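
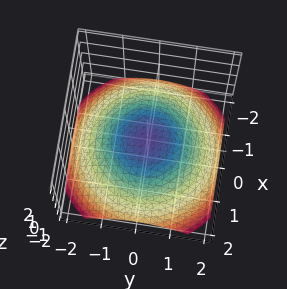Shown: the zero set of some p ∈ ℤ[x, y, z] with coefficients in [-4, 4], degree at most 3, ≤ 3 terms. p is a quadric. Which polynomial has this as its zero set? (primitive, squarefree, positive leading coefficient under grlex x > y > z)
x^2 + y^2 + 3*z

First, deg p = 2. A single bowl opening along one axis; a quadric.
Then, symmetry: the z-axis is an axis of rotation, so x and y enter only as x² + y².
Then, against the integer gridlines: it meets the z-axis at z = 0 (among the integer gridlines); it meets the x-axis at x = 0 (among the integer gridlines); it crosses the y-axis at the gridline y = 0.
Finally, together with the visible shape, these determine p as stated.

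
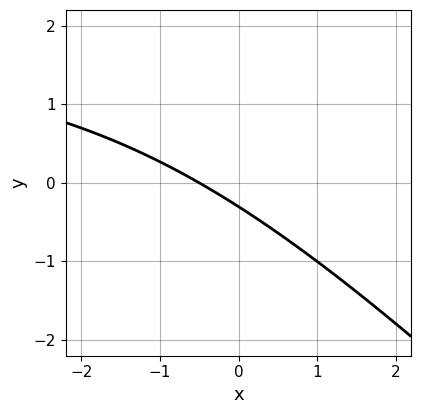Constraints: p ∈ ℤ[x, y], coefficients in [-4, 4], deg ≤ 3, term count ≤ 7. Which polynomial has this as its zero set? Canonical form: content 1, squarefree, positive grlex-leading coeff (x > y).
First, deg p = 2. No degree-1 curve has this shape.
Finally, putting this together gives p.

x*y + y^2 - 2*x - 3*y - 1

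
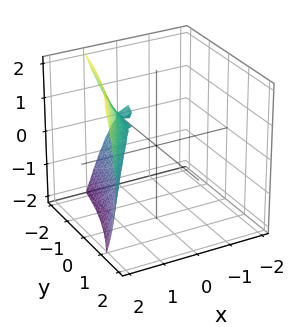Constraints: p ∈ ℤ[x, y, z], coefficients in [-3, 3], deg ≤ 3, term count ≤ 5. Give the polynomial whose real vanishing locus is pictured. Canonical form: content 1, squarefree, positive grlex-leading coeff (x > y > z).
3*x^3 - 2*x^2*y - 3*x^2 - z^2

1. deg p = 3. The shape is more complex than any degree-2 surface.
2. From the axis intercepts and sections: every point of the y-axis in the box is on the surface; one x-axis crossing is at x = 1.
3. Solving for integer coefficients yields p as stated.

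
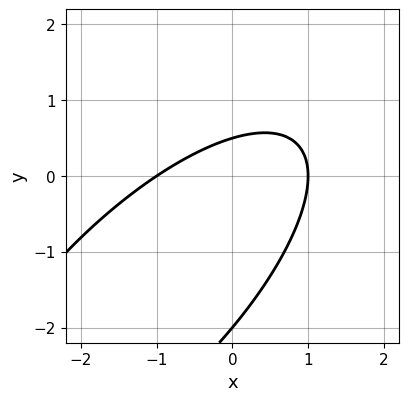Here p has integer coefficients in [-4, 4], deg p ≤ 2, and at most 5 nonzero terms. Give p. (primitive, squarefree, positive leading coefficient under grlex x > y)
2*x^2 - 3*x*y + 2*y^2 + 3*y - 2

(a) Degree: a generic line meets the curve in up to 2 points, so deg p = 2.
(b) Against the integer gridlines: the x-axis gridline crossings are at x ∈ {-1, 1}; one y-axis crossing is at y = -2.
(c) Fitting integer coefficients to these (and the overall shape) gives p.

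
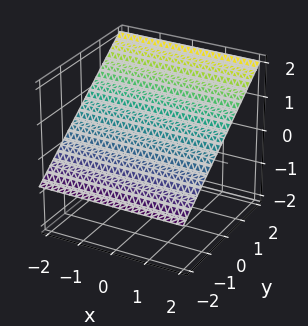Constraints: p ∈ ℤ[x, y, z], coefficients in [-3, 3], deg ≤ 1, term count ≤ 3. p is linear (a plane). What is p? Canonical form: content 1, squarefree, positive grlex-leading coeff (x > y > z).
2*y - 3*z + 2

1. The degree is 1 — the surface is flat (a plane).
2. Checking where it meets the axes: it crosses the y-axis at the gridline y = -1; it misses every integer gridline on the x-axis.
3. Assembling these constraints gives the stated polynomial.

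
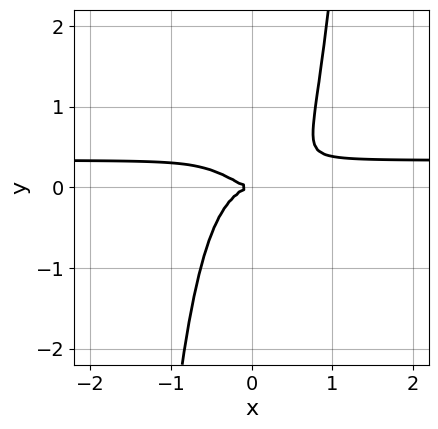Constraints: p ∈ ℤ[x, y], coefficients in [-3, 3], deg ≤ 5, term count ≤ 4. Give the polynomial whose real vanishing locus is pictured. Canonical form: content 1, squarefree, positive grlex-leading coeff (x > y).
3*x^3*y - x^3 - y^2

(a) The degree is 4 — the shape is more complex than any degree-3 curve.
(b) Reading off the gridlines: one y-axis crossing is at y = 0; one x-axis crossing is at x = 0.
(c) Together with the visible shape, these determine p as stated.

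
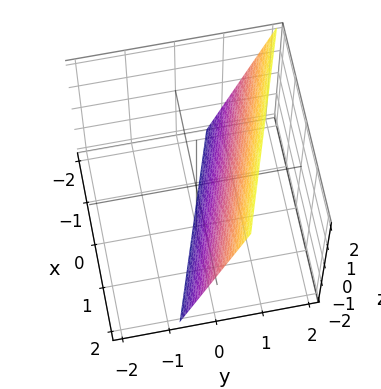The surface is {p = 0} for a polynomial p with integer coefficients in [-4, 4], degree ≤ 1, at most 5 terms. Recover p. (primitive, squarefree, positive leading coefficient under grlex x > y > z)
1. Degree: every cross-section is a straight line — this is a plane, so deg p = 1.
2. From the axis intercepts and sections: it meets the z-axis at z = -2 (among the integer gridlines); it meets the x-axis at x = 2 (among the integer gridlines).
3. Fitting integer coefficients to these (and the overall shape) gives p.

x + 3*y - z - 2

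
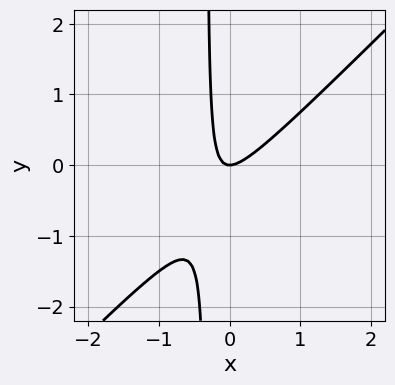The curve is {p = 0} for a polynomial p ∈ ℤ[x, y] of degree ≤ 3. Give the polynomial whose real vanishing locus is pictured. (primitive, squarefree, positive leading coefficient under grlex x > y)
3*x^2 - 3*x*y - y

First, degree: no degree-1 curve has this shape, so deg p = 2.
Next, against the integer gridlines: one x-axis crossing is at x = 0; one y-axis crossing is at y = 0.
Finally, solving for integer coefficients yields p as stated.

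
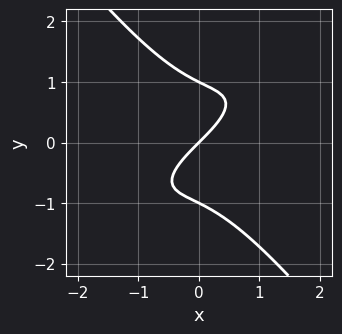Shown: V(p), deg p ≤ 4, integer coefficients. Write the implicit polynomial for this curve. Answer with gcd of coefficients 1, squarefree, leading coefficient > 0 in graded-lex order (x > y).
2*x^3 - 3*x^2*y + 3*y^3 + 3*x - 3*y

First, degree: a generic line meets the curve in up to 3 points, so deg p = 3.
Then, from the visible intercepts: the y-axis gridline crossings are at y ∈ {-1, 0, 1}; one x-axis crossing is at x = 0.
Finally, these observations pin down the coefficients.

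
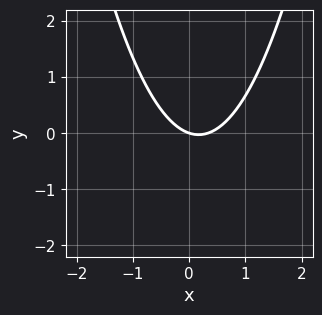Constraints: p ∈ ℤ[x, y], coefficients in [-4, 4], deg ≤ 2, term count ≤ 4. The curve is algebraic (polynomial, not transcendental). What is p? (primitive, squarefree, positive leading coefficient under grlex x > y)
3*x^2 - x - 3*y

1. The degree is 2 — no degree-1 curve has this shape.
2. Reading off the gridlines: it crosses the x-axis at the gridline x = 0; it crosses the y-axis at the gridline y = 0.
3. Fitting integer coefficients to these (and the overall shape) gives p.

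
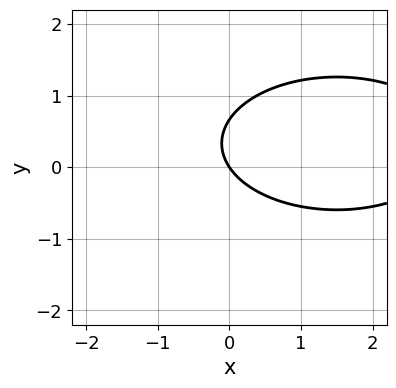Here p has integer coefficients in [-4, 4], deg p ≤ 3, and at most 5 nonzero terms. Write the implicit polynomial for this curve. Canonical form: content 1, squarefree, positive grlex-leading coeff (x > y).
First, deg p = 2. No degree-1 curve has this shape.
Next, checking where it meets the axes: it crosses the x-axis at the gridline x = 0; one y-axis crossing is at y = 0.
Finally, fitting integer coefficients to these (and the overall shape) gives p.

x^2 + 3*y^2 - 3*x - 2*y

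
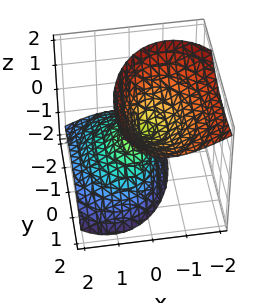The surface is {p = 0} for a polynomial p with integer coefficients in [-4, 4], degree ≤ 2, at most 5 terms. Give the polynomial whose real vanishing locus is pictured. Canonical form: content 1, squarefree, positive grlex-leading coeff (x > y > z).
2*x^2 + 2*x*z + y^2 - y*z - z^2

First, the picture has 2 separate pieces. They look like related sheets of one shape, so recover p as a whole.
Then, degree: no degree-1 surface has this shape, so deg p = 2.
Next, observable constraints: one y-axis crossing is at y = 0; one z-axis crossing is at z = 0.
Finally, fitting integer coefficients to these (and the overall shape) gives p.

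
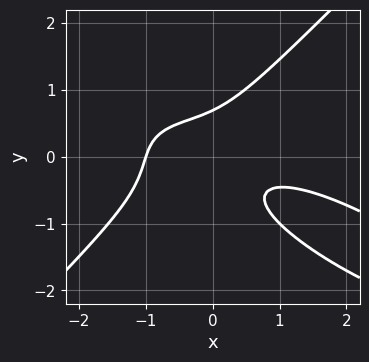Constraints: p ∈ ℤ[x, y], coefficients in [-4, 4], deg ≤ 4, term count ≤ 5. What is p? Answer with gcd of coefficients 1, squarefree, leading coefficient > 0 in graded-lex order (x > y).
Degree: no degree-2 curve has this shape, so deg p = 3.
From the axis intercepts and sections: one x-axis crossing is at x = -1.
Solving for integer coefficients yields p as stated.

x^3 + 2*x^2*y - 3*y^3 + 3*x*y + 1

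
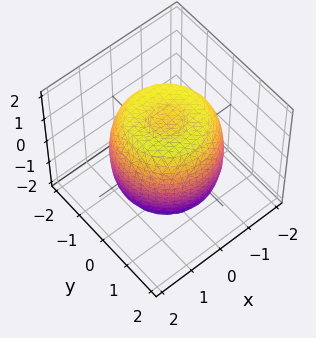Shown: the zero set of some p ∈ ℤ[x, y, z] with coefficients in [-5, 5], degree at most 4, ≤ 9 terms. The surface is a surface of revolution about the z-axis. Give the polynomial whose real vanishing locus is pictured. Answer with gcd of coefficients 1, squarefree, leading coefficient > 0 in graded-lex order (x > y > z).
2*x^4 + 4*x^2*y^2 + 2*y^4 - 3*x^2 - 3*y^2 + 2*z^2 - 3

The degree is 4 — the shape is more complex than any degree-3 surface.
Symmetries: every cross-section ⟂ z is a circle, so x, y appear only via x² + y².
Checking where it meets the axes: a circular section at z = 1 has radius between 1 and 2.
Fitting integer coefficients to these (and the overall shape) gives p.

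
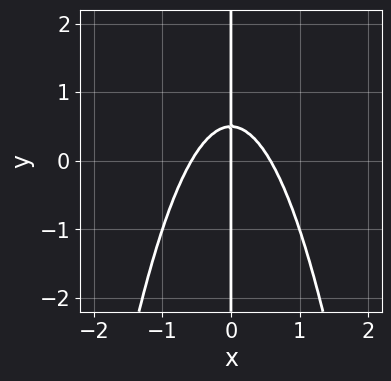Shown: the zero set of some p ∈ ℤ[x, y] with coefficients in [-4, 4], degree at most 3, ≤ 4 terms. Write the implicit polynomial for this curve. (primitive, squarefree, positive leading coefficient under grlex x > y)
(a) deg p = 3. The shape is more complex than any degree-2 curve.
(b) From the visible intercepts: the visible y-axis segment lies entirely on the curve; it crosses the x-axis at the gridline x = 0.
(c) The integer polynomial consistent with all of this is the stated p.

3*x^3 + 2*x*y - x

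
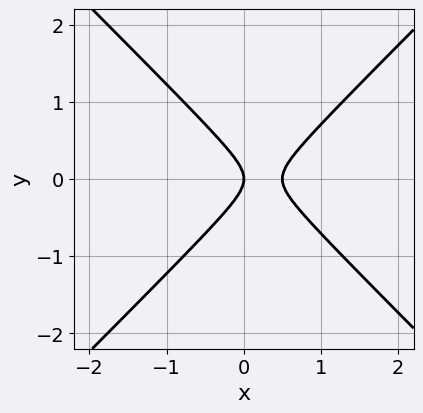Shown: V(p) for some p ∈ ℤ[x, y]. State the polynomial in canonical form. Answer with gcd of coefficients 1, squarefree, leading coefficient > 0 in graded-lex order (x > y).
2*x^2 - 2*y^2 - x

First, the degree is 2 — a generic line meets the curve in up to 2 points.
Then, symmetries: it's symmetric under y → −y, forcing even powers of y.
Then, against the integer gridlines: it meets the y-axis at y = 0 (among the integer gridlines); it crosses the x-axis at the gridline x = 0.
Finally, fitting integer coefficients to these (and the overall shape) gives p.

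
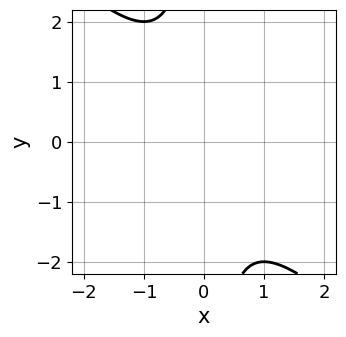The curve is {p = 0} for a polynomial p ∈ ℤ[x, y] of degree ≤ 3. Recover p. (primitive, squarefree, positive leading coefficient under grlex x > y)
Degree: no degree-1 curve has this shape, so deg p = 2.
From the axis intercepts and sections: no x-intercept at any integer in the box; no y-intercept at any integer in the box.
Solving for integer coefficients yields p as stated.

x^2 + x*y + 1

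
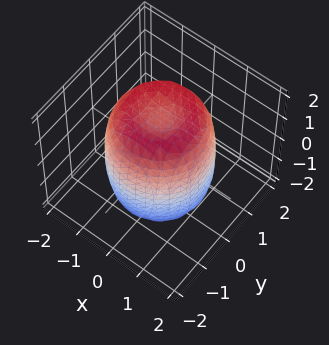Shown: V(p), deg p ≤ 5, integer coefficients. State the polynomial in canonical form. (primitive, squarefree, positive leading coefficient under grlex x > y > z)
deg p = 4. The shape is more complex than any degree-3 surface.
By symmetry, every cross-section ⟂ z is a circle, so x, y appear only via x² + y².
From the axis intercepts and sections: a circular section at z = -1 has radius between 1 and 2.
Fitting integer coefficients to these (and the overall shape) gives p.

2*x^4 + 4*x^2*y^2 + 2*y^4 - 3*x^2 - 3*y^2 + z^2 - 2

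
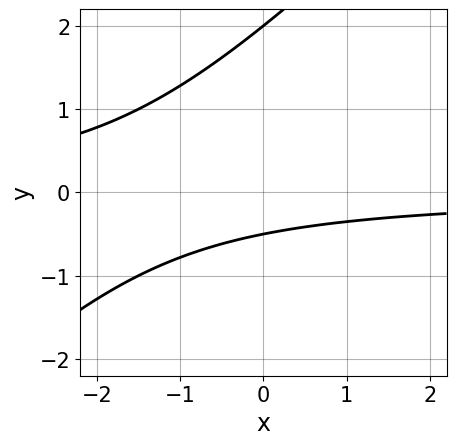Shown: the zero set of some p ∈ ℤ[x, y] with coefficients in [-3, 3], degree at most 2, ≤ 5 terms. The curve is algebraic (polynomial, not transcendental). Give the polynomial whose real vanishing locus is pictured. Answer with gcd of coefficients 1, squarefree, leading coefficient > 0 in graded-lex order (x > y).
2*x*y - 2*y^2 + 3*y + 2

1. The degree is 2 — the shape is more complex than any degree-1 curve.
2. Checking where it meets the axes: it misses every integer gridline on the x-axis; it crosses the y-axis at the gridline y = 2.
3. Matching integer coefficients to the picture gives p.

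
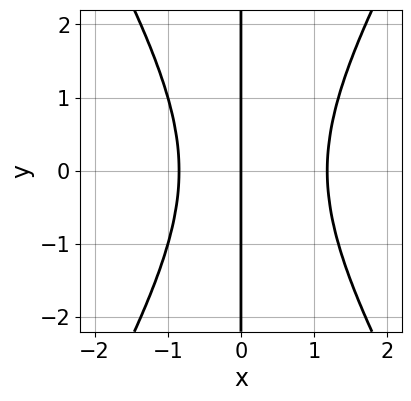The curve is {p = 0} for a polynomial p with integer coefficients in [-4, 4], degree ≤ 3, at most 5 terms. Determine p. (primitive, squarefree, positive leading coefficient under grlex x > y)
3*x^3 - x*y^2 - x^2 - 3*x

First, deg p = 3. The shape is more complex than any degree-2 curve.
Then, symmetries: it's symmetric under y → −y, forcing even powers of y.
Then, reading off the gridlines: one x-axis crossing is at x = 0; every point of the y-axis in the box is on the curve.
Finally, fitting integer coefficients to these (and the overall shape) gives p.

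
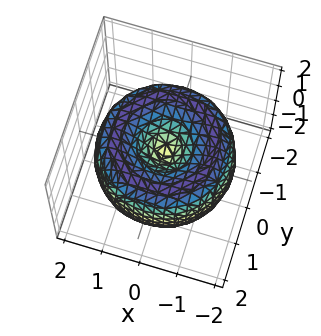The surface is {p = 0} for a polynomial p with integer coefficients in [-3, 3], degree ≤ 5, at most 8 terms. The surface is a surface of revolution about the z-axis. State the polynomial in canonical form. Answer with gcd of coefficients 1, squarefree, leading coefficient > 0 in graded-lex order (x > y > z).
x^4 + 2*x^2*y^2 + y^4 - 3*x^2 - 3*y^2 + 2*z^2

deg p = 4. A generic line meets the surface in up to 4 points.
Symmetry: the z-axis is an axis of rotation, so x and y enter only as x² + y².
From the axis intercepts and sections: it crosses the y-axis at the gridline y = 0; one x-axis crossing is at x = 0.
The integer polynomial consistent with all of this is the stated p.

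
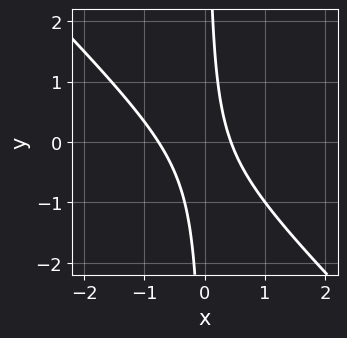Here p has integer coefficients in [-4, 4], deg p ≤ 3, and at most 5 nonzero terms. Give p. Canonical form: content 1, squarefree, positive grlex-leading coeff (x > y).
First, degree: a generic line meets the curve in up to 2 points, so deg p = 2.
Then, from the visible intercepts: no y-intercept at any integer in the box.
Finally, together with the visible shape, these determine p as stated.

3*x^2 + 3*x*y + x - 1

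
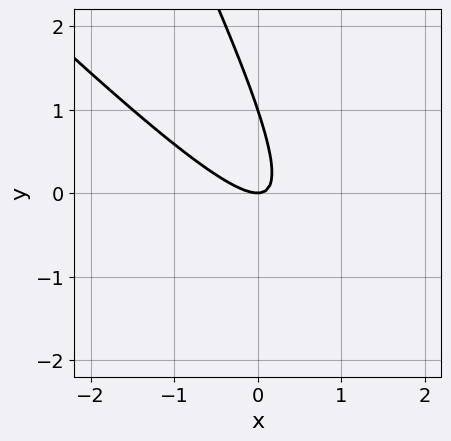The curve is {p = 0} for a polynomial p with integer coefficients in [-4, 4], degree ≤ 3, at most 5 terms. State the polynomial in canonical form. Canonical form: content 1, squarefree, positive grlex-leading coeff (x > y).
First, deg p = 2.
Next, against the integer gridlines: among the integer gridlines, it crosses the y-axis at y ∈ {0, 1}; one x-axis crossing is at x = 0.
Finally, the integer polynomial consistent with all of this is the stated p.

2*x^2 + 3*x*y + y^2 - y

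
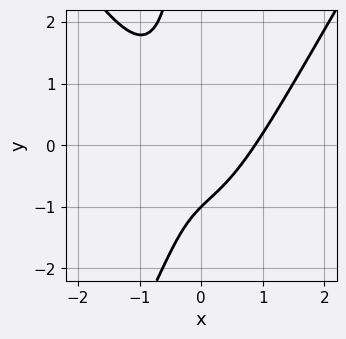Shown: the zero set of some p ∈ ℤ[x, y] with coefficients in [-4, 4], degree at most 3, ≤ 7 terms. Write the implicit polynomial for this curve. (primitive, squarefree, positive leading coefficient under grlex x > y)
(a) deg p = 3.
(b) Reading off the gridlines: one y-axis crossing is at y = -1.
(c) Putting this together gives p.

3*x^3 - x*y^2 - 3*x*y - 2*y - 2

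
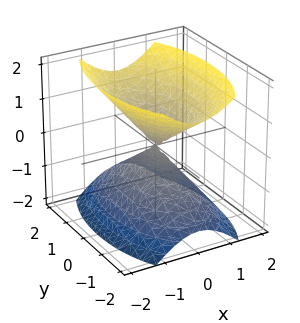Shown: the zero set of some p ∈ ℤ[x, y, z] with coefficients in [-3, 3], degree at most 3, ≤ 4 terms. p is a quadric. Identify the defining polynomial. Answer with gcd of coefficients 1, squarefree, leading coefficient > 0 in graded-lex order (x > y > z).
(a) I count 2 distinct pieces.
(b) The degree is 2 — a double cone through the origin; a quadric.
(c) Symmetries: it's symmetric under x → −x, forcing even powers of x; the y ↦ −y reflection is a symmetry, so y appears only in even powers; it's symmetric under z → −z, forcing even powers of z.
(d) From the visible intercepts: it meets the x-axis at x = 0 (among the integer gridlines); it meets the z-axis at z = 0 (among the integer gridlines); one y-axis crossing is at y = 0.
(e) The integer polynomial consistent with all of this is the stated p.

3*x^2 + y^2 - 2*z^2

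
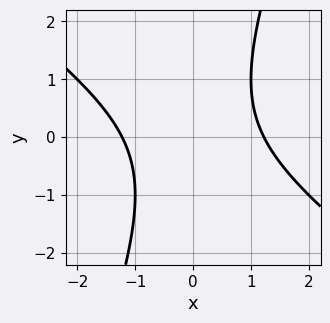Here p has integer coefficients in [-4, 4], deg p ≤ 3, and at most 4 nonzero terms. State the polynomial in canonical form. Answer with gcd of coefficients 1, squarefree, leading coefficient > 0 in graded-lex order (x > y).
(a) The degree is 2 — no degree-1 curve has this shape.
(b) From the visible intercepts: it misses every integer gridline on the y-axis.
(c) Together with the visible shape, these determine p as stated.

2*x^2 + 2*x*y - y^2 - 3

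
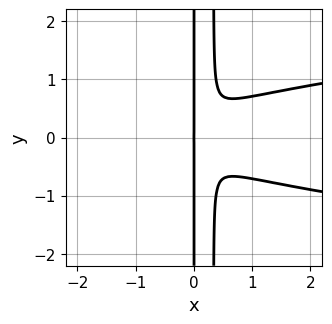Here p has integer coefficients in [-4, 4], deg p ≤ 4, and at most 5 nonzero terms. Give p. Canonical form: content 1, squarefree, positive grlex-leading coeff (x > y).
First, deg p = 4.
Then, symmetries: mirror symmetry y ↦ −y ⇒ only even powers of y.
Next, observable constraints: one x-axis crossing is at x = 0; every point of the y-axis in the box is on the curve.
Finally, fitting integer coefficients to these (and the overall shape) gives p.

3*x^2*y^2 - x^3 - x*y^2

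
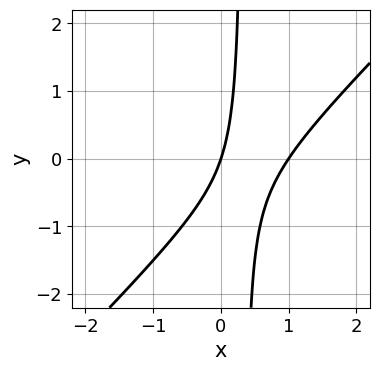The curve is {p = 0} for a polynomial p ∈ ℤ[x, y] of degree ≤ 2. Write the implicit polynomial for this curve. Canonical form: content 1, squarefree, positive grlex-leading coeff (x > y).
3*x^2 - 3*x*y - 3*x + y

(a) The degree is 2 — the shape is more complex than any degree-1 curve.
(b) Reading off the gridlines: among the integer gridlines, it crosses the x-axis at x ∈ {0, 1}; it crosses the y-axis at the gridline y = 0.
(c) Matching integer coefficients to the picture gives p.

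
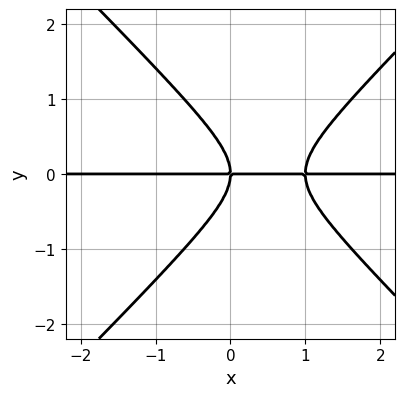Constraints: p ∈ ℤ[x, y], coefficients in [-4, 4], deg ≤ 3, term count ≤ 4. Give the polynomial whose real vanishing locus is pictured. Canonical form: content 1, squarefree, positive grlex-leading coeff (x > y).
The degree is 3 — the shape is more complex than any degree-2 curve.
Reading off the gridlines: it meets the y-axis at y = 0 (among the integer gridlines); every point of the x-axis in the box is on the curve.
Matching integer coefficients to the picture gives p.

x^2*y - y^3 - x*y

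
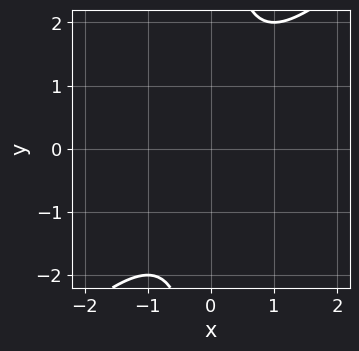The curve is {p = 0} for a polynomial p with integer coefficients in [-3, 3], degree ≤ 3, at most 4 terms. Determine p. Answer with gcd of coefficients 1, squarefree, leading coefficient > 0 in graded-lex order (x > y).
First, the degree is 2 — the shape is more complex than any degree-1 curve.
Then, from the axis intercepts and sections: it misses every integer gridline on the y-axis; no x-intercept at any integer in the box.
Finally, solving for integer coefficients yields p as stated.

x^2 - x*y + 1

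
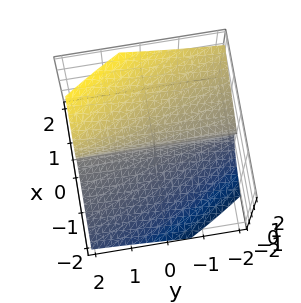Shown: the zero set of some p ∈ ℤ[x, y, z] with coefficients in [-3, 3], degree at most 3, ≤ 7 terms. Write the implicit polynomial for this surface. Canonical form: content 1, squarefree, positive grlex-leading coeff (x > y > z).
The degree is 3 — the shape is more complex than any degree-2 surface.
From the visible intercepts: the visible y-axis segment lies entirely on the surface; it crosses the x-axis at the gridline x = 0.
Assembling these constraints gives the stated polynomial.

x^3 + x*y*z + y*z^2 - 2*z^3 + 2*x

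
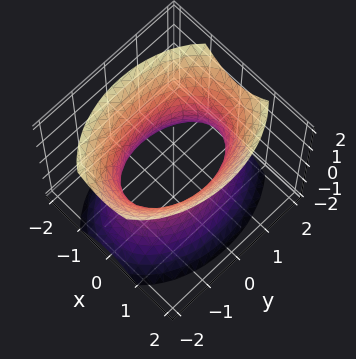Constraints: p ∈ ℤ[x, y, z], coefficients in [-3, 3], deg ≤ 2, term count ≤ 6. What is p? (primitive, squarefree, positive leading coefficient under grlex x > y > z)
2*x^2 + y^2 - z^2 - 2

First, degree: an hourglass — one-sheet hyperboloid; a quadric, so deg p = 2.
Then, symmetries: the y ↦ −y reflection is a symmetry, so y appears only in even powers; mirror symmetry x ↦ −x ⇒ only even powers of x; it's symmetric under z → −z, forcing even powers of z.
Next, from the axis intercepts and sections: it misses every integer gridline on the z-axis; among the integer gridlines, it crosses the x-axis at x ∈ {-1, 1}.
Finally, the integer polynomial consistent with all of this is the stated p.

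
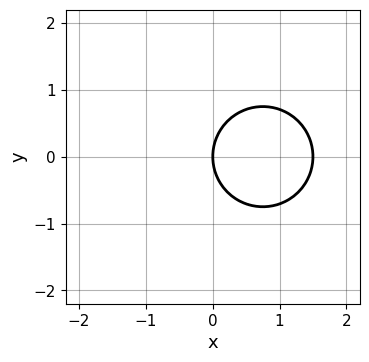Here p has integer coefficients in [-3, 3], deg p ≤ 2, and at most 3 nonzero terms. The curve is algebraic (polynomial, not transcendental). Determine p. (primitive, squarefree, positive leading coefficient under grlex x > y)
2*x^2 + 2*y^2 - 3*x

First, the degree is 2 — no degree-1 curve has this shape.
Then, symmetries: mirror symmetry y ↦ −y ⇒ only even powers of y.
Next, observable constraints: it crosses the y-axis at the gridline y = 0; it meets the x-axis at x = 0 (among the integer gridlines).
Finally, the integer polynomial consistent with all of this is the stated p.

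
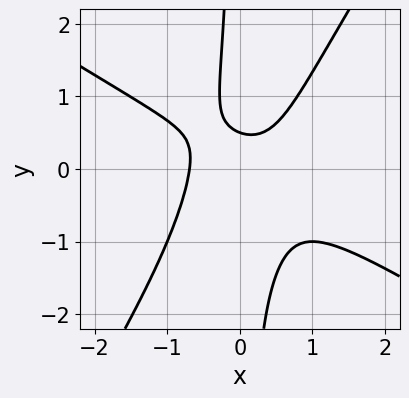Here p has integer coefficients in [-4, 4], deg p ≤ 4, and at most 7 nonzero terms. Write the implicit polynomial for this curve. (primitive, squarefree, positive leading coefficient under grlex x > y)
3*x^3 + 3*x^2*y - 3*x*y^2 - 2*y + 1

First, degree: the shape is more complex than any degree-2 curve, so deg p = 3.
Finally, matching integer coefficients to the picture gives p.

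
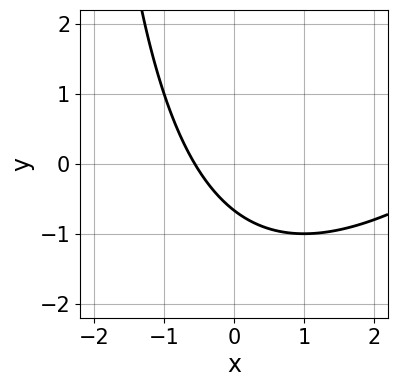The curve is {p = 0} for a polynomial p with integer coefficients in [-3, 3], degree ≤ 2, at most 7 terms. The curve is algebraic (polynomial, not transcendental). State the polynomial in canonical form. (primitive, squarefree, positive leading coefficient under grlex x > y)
(a) Degree: the shape is more complex than any degree-1 curve, so deg p = 2.
(b) Putting this together gives p.

x^2 - x*y - 3*x - 3*y - 2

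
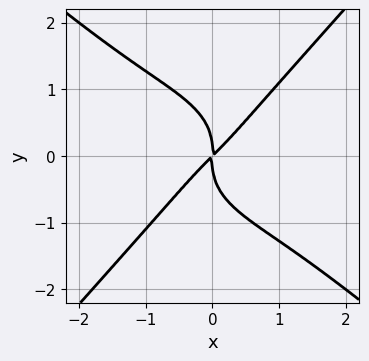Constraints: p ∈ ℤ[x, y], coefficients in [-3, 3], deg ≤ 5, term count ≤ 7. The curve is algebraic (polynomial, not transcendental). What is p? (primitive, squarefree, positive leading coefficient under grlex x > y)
2*x^4 + x^3*y - 2*y^4 + 2*x^2 - 2*x*y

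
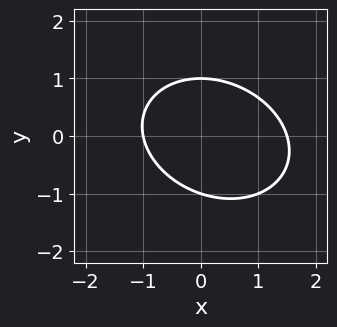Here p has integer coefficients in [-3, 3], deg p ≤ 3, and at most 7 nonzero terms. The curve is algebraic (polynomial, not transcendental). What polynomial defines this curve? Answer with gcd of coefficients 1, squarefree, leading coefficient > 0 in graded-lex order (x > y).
deg p = 2. A generic line meets the curve in up to 2 points.
Against the integer gridlines: among the integer gridlines, it crosses the y-axis at y ∈ {-1, 1}; one x-axis crossing is at x = -1.
Fitting integer coefficients to these (and the overall shape) gives p.

2*x^2 + x*y + 3*y^2 - x - 3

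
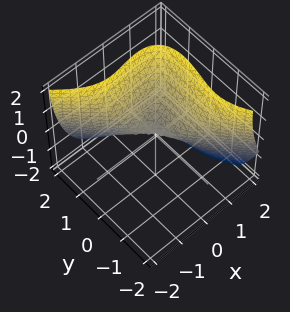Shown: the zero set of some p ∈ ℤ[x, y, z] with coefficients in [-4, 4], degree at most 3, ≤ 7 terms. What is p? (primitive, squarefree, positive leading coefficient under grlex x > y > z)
3*x^3 - x*y*z + 2*y^3 + y^2*z - 2*z^2

First, deg p = 3. The shape is more complex than any degree-2 surface.
Then, checking where it meets the axes: it crosses the z-axis at the gridline z = 0; it meets the x-axis at x = 0 (among the integer gridlines); it meets the y-axis at y = 0 (among the integer gridlines).
Finally, matching integer coefficients to the picture gives p.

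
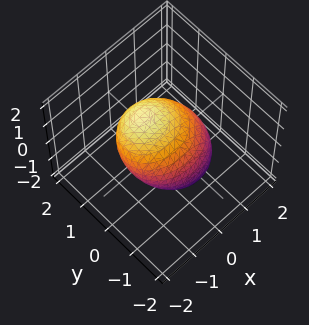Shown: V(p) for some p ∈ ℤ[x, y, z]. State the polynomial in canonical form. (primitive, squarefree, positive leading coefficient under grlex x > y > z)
First, deg p = 2. No degree-1 surface has this shape.
Next, observable constraints: the y-axis gridline crossings are at y ∈ {-1, 1}; among the integer gridlines, it crosses the z-axis at z ∈ {-1, 1}.
Finally, assembling these constraints gives the stated polynomial.

2*x^2 + x*z + 3*y^2 - 3*y*z + 3*z^2 - 3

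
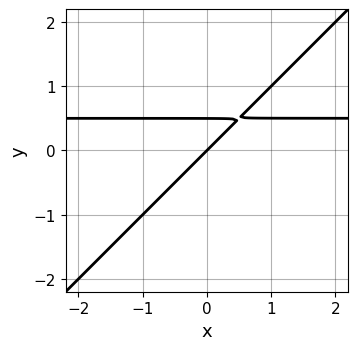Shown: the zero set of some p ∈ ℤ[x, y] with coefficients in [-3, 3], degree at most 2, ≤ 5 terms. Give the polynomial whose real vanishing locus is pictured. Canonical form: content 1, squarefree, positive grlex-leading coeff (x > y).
2*x*y - 2*y^2 - x + y

1. deg p = 2. No degree-1 curve has this shape.
2. From the visible intercepts: it meets the y-axis at y = 0 (among the integer gridlines); one x-axis crossing is at x = 0.
3. Together with the visible shape, these determine p as stated.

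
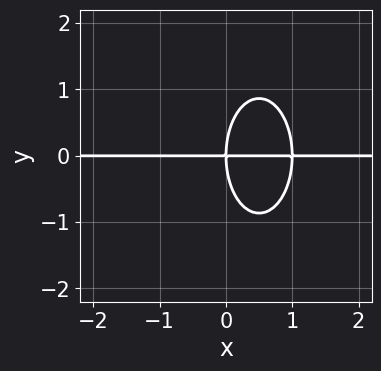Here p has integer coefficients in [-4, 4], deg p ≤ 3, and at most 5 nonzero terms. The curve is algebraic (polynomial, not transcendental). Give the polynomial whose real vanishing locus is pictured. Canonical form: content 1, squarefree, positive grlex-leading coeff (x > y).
3*x^2*y + y^3 - 3*x*y

The degree is 3 — a generic line meets the curve in up to 3 points.
Against the integer gridlines: it crosses the y-axis at the gridline y = 0; every point of the x-axis in the box is on the curve.
These observations pin down the coefficients.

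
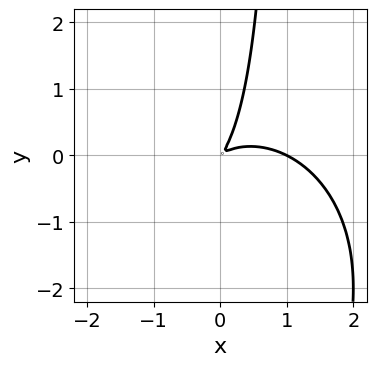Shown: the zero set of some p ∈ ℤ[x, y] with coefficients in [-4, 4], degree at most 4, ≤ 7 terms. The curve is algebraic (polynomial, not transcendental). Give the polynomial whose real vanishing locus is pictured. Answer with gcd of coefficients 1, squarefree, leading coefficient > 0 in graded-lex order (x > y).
1. deg p = 3. A generic line meets the curve in up to 3 points.
2. From the visible intercepts: it meets the x-axis at x = 1 (among the integer gridlines).
3. Matching integer coefficients to the picture gives p.

x^3 + x*y^2 - x^2 + 2*x*y - y^2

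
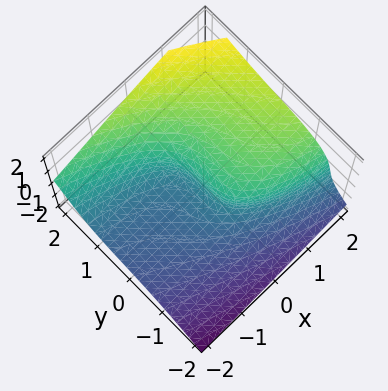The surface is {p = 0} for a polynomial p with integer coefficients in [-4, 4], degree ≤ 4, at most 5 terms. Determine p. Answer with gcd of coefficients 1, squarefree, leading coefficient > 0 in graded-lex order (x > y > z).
x*y*z + y^3 - 2*z^3 + x*z + 2*x

First, deg p = 3.
Then, against the integer gridlines: it crosses the y-axis at the gridline y = 0; it crosses the z-axis at the gridline z = 0; one x-axis crossing is at x = 0.
Finally, assembling these constraints gives the stated polynomial.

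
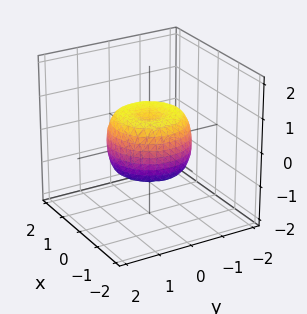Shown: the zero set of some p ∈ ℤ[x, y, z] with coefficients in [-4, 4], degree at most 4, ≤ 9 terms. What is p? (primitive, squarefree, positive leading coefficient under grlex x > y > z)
2*x^4 + 4*x^2*y^2 + 2*y^4 - 2*x^2 - 2*y^2 + 2*z^2 - 1

First, deg p = 4. The shape is more complex than any degree-3 surface.
Then, symmetries: every cross-section ⟂ z is a circle, so x, y appear only via x² + y².
Then, reading off the gridlines: a circular section at z = 0 has radius between 1 and 2.
Finally, matching integer coefficients to the picture gives p.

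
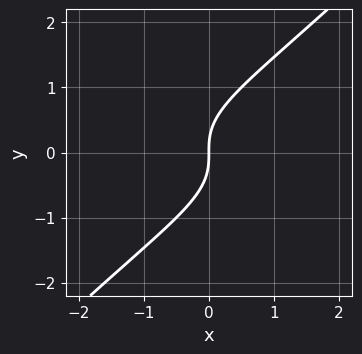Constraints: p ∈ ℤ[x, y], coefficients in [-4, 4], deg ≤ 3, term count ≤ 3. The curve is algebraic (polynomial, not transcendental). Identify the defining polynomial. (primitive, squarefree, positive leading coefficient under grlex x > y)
x*y^2 - y^3 + x

1. Degree: a generic line meets the curve in up to 3 points, so deg p = 3.
2. Reading off the gridlines: one y-axis crossing is at y = 0; it crosses the x-axis at the gridline x = 0.
3. These observations pin down the coefficients.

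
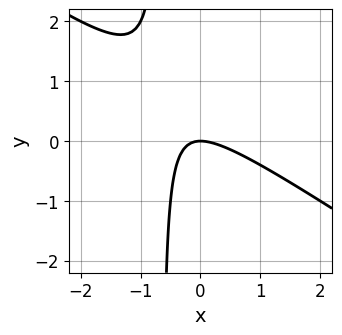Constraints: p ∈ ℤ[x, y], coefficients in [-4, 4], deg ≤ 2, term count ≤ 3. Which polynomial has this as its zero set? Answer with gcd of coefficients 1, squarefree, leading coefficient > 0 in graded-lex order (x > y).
1. The degree is 2 — a generic line meets the curve in up to 2 points.
2. Checking where it meets the axes: one x-axis crossing is at x = 0; one y-axis crossing is at y = 0.
3. Assembling these constraints gives the stated polynomial.

2*x^2 + 3*x*y + 2*y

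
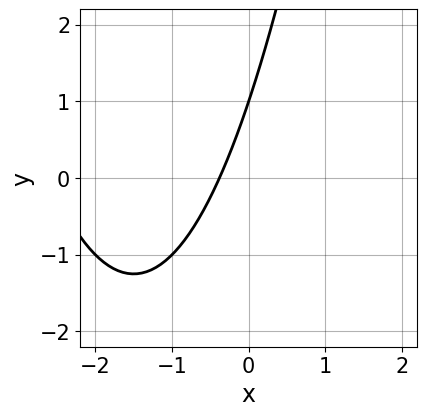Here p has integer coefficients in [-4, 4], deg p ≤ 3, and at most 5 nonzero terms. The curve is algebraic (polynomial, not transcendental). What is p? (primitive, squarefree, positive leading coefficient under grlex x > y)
x^2 + 3*x - y + 1

(a) Degree: no degree-1 curve has this shape, so deg p = 2.
(b) From the axis intercepts and sections: it crosses the y-axis at the gridline y = 1.
(c) The integer polynomial consistent with all of this is the stated p.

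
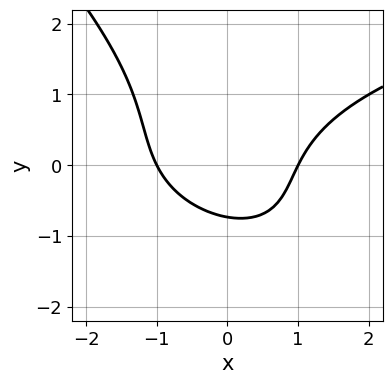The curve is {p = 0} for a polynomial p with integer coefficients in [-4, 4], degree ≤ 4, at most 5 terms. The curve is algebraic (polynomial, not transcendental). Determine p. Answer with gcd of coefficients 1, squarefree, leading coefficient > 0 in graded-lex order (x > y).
2*x*y^2 + 2*y^3 - 3*x^2 + 3*y + 3

1. Degree: no degree-2 curve has this shape, so deg p = 3.
2. From the visible intercepts: among the integer gridlines, it crosses the x-axis at x ∈ {-1, 1}.
3. Fitting integer coefficients to these (and the overall shape) gives p.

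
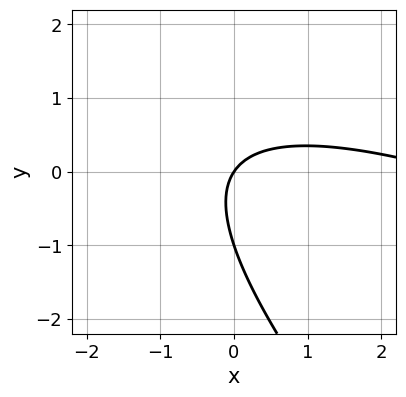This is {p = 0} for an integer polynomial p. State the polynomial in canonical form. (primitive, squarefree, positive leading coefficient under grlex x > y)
1. deg p = 2.
2. From the visible intercepts: among the integer gridlines, it crosses the y-axis at y ∈ {-1, 0}; one x-axis crossing is at x = 0.
3. Assembling these constraints gives the stated polynomial.

x^2 + 3*x*y + 2*y^2 - 3*x + 2*y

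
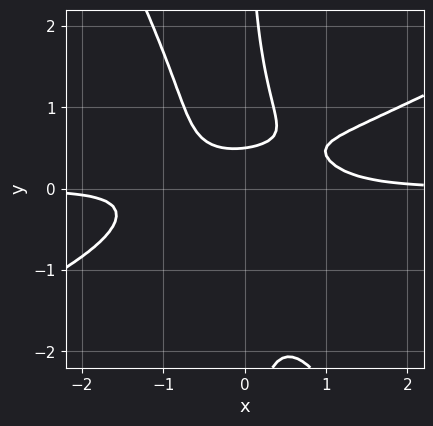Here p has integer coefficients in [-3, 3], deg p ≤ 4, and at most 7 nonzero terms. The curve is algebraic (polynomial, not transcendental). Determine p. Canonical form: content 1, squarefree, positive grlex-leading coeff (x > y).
2*x^3*y - 3*x^2*y^2 - 2*x*y^3 + 2*y - 1

1. The degree is 4 — the shape is more complex than any degree-3 curve.
2. Reading off the gridlines: it misses every integer gridline on the x-axis.
3. Fitting integer coefficients to these (and the overall shape) gives p.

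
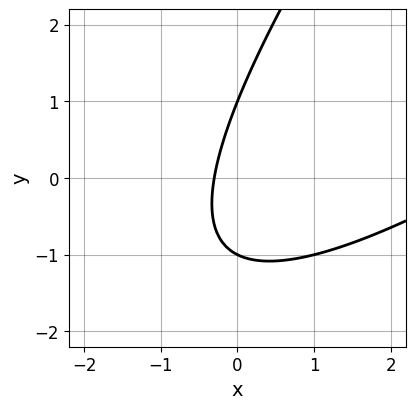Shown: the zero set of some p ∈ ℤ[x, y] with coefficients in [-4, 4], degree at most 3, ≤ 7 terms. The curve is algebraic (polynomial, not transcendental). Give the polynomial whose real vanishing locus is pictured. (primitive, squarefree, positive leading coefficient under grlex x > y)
x^2 - 2*x*y + y^2 - 3*x - 1

deg p = 2. No degree-1 curve has this shape.
From the visible intercepts: among the integer gridlines, it crosses the y-axis at y ∈ {-1, 1}.
Matching integer coefficients to the picture gives p.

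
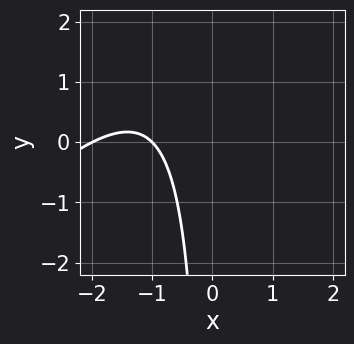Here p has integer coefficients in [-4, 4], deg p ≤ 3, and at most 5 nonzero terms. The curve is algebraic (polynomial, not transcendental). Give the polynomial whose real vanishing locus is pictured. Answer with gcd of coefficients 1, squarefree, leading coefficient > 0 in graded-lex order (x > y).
The degree is 2 — a generic line meets the curve in up to 2 points.
Checking where it meets the axes: the x-axis gridline crossings are at x ∈ {-2, -1}; it misses every integer gridline on the y-axis.
Solving for integer coefficients yields p as stated.

x^2 - x*y + 3*x + 2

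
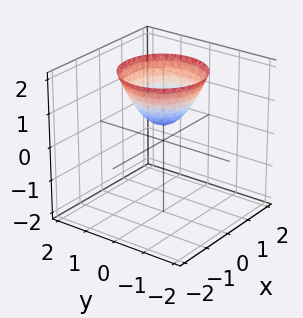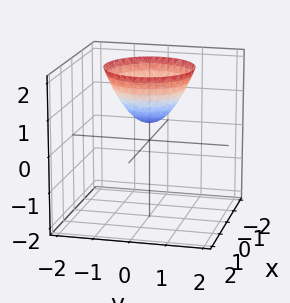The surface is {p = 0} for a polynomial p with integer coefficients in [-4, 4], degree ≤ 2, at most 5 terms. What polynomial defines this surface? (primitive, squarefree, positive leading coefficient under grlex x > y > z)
(a) deg p = 2.
(b) Symmetries: the z-axis is an axis of rotation, so x and y enter only as x² + y².
(c) Against the integer gridlines: the surface avoids every integer x-axis point in the box; it misses every integer gridline on the y-axis; a circular section at z = 2 has radius between 1 and 2.
(d) The integer polynomial consistent with all of this is the stated p.

2*x^2 + 2*y^2 - 2*z + 1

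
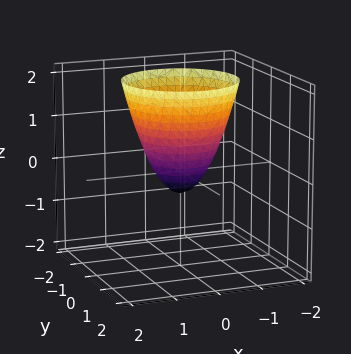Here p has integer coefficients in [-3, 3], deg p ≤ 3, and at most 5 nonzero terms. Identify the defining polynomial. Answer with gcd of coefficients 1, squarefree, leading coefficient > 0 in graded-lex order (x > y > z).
3*x^2 + 3*y^2 - 2*z - 1

1. The degree is 2 — no degree-1 surface has this shape.
2. Symmetries: the z-axis is an axis of rotation, so x and y enter only as x² + y².
3. Observable constraints: a circular section at z = 1 has radius exactly 1.
4. Matching integer coefficients to the picture gives p.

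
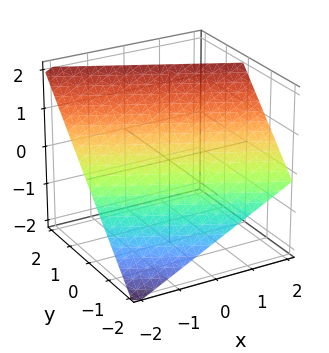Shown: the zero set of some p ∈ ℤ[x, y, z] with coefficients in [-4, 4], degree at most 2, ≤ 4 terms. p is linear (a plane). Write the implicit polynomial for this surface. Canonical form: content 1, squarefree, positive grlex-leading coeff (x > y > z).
The degree is 1 — every cross-section is a straight line — this is a plane.
Reading off the gridlines: it meets the z-axis at z = 1 (among the integer gridlines); it crosses the y-axis at the gridline y = -1.
Together with the visible shape, these determine p as stated. Check: (-2, 0, 0) on the x-axis lies on the surface, and p(-2, 0, 0) = 0. ✓

x + 2*y - 2*z + 2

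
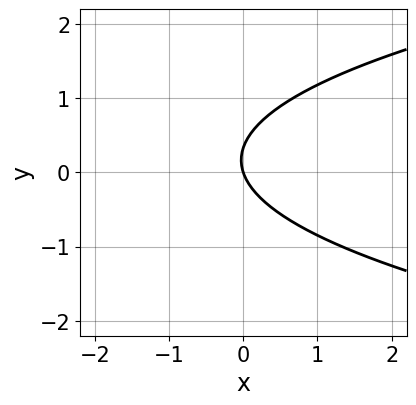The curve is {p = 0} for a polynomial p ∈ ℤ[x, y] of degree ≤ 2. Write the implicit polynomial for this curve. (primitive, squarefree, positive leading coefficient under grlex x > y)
3*y^2 - 3*x - y

(a) deg p = 2. The shape is more complex than any degree-1 curve.
(b) Against the integer gridlines: it meets the y-axis at y = 0 (among the integer gridlines); it crosses the x-axis at the gridline x = 0.
(c) Together with the visible shape, these determine p as stated.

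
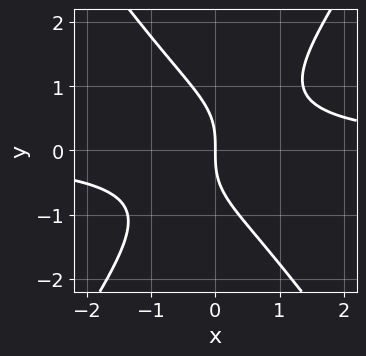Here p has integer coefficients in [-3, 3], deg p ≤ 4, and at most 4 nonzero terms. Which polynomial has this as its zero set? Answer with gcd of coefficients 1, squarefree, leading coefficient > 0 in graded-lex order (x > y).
(a) Degree: a generic line meets the curve in up to 3 points, so deg p = 3.
(b) Against the integer gridlines: it crosses the x-axis at the gridline x = 0; it meets the y-axis at y = 0 (among the integer gridlines).
(c) Matching integer coefficients to the picture gives p.

2*x^2*y - y^3 - 2*x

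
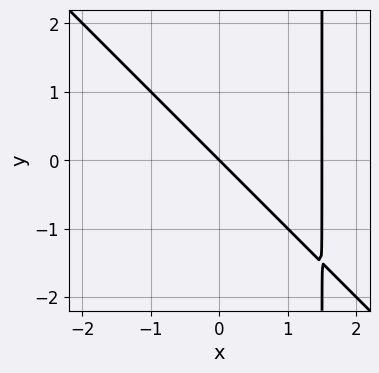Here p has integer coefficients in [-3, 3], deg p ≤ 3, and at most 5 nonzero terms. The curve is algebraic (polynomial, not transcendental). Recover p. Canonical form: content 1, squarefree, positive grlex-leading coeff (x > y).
2*x^2 + 2*x*y - 3*x - 3*y

Degree: no degree-1 curve has this shape, so deg p = 2.
Checking where it meets the axes: it crosses the y-axis at the gridline y = 0; one x-axis crossing is at x = 0.
Fitting integer coefficients to these (and the overall shape) gives p.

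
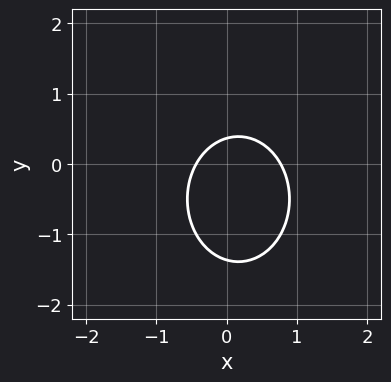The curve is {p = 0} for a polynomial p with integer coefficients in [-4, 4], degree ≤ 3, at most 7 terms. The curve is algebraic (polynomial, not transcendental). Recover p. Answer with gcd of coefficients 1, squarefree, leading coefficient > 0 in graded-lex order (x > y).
3*x^2 + 2*y^2 - x + 2*y - 1

First, deg p = 2.
Finally, solving for integer coefficients yields p as stated.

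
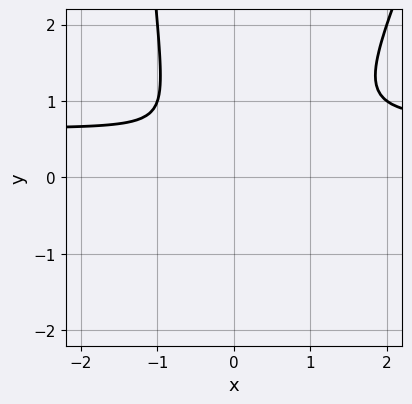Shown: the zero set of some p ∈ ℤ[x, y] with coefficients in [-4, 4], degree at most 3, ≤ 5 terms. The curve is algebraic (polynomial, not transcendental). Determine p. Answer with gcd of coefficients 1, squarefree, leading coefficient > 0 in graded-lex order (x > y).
3*x^2*y - x*y^2 - 2*x^2 - 2*y^2

First, the degree is 3 — a generic line meets the curve in up to 3 points.
Finally, solving for integer coefficients yields p as stated.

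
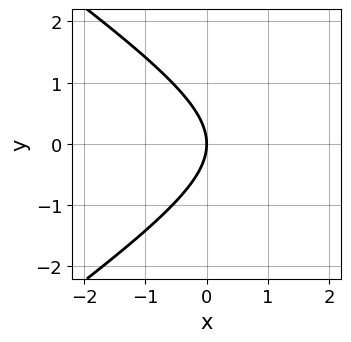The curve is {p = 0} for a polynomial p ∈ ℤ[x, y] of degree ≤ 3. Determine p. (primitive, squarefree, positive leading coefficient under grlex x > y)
x^2 - 2*y^2 - 3*x

First, degree: a generic line meets the curve in up to 2 points, so deg p = 2.
Then, symmetries: mirror symmetry y ↦ −y ⇒ only even powers of y.
Then, checking where it meets the axes: one x-axis crossing is at x = 0; it crosses the y-axis at the gridline y = 0.
Finally, matching integer coefficients to the picture gives p.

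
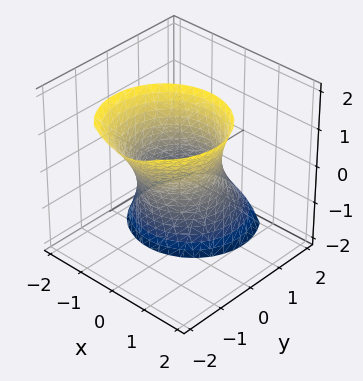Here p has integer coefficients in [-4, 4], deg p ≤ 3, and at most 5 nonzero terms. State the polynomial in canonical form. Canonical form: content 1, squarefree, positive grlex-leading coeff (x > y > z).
The degree is 2 — a generic line meets the surface in up to 2 points.
From the axis intercepts and sections: the y-axis gridline crossings are at y ∈ {-1, 1}; the surface avoids every integer z-axis point in the box; among the integer gridlines, it crosses the x-axis at x ∈ {-1, 1}.
Assembling these constraints gives the stated polynomial.

2*x^2 - x*z + 2*y^2 + 2*y*z - 2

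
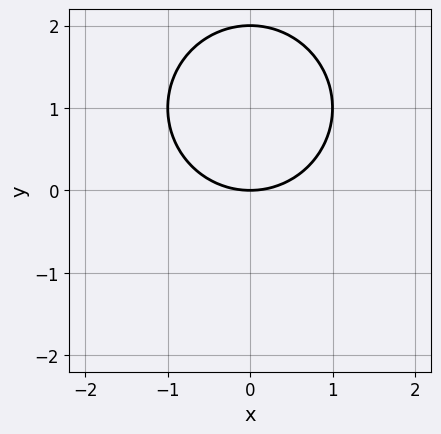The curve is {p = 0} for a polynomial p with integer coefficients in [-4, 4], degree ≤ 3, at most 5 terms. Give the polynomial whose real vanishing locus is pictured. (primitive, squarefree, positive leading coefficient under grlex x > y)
The degree is 2 — a generic line meets the curve in up to 2 points.
Symmetries: the x ↦ −x reflection is a symmetry, so x appears only in even powers.
Checking where it meets the axes: it meets the x-axis at x = 0 (among the integer gridlines); among the integer gridlines, it crosses the y-axis at y ∈ {0, 2}.
Matching integer coefficients to the picture gives p.

x^2 + y^2 - 2*y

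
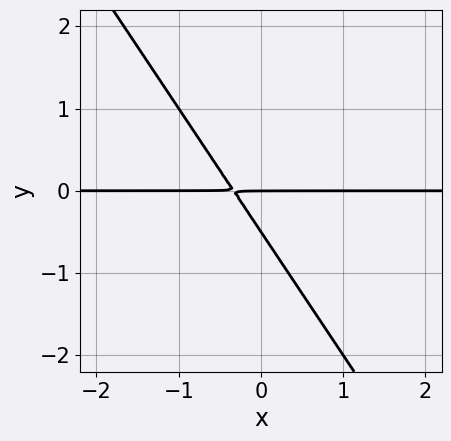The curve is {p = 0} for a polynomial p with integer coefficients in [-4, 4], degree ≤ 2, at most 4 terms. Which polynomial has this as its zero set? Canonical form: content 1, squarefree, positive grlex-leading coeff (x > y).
3*x*y + 2*y^2 + y

First, deg p = 2. The shape is more complex than any degree-1 curve.
Then, against the integer gridlines: every point of the x-axis in the box is on the curve; it meets the y-axis at y = 0 (among the integer gridlines).
Finally, matching integer coefficients to the picture gives p.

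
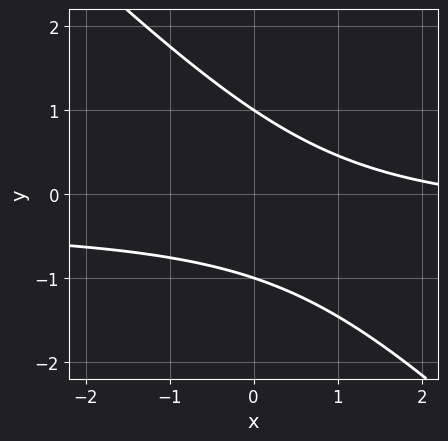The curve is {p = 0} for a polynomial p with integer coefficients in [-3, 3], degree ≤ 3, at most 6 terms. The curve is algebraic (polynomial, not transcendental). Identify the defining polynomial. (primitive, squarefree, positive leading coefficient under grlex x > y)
3*x*y + 3*y^2 + x - 3

First, deg p = 2. No degree-1 curve has this shape.
Then, observable constraints: the curve avoids every integer x-axis point in the box; the y-axis gridline crossings are at y ∈ {-1, 1}.
Finally, putting this together gives p.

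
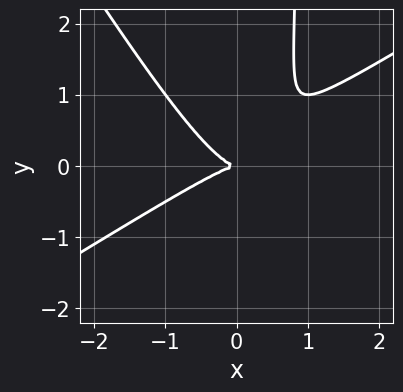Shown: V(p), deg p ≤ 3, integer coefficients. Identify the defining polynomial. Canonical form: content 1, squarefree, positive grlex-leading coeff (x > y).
x^3 - x^2*y - x*y^2 + y^2

First, deg p = 3. No degree-2 curve has this shape.
Next, reading off the gridlines: one x-axis crossing is at x = 0; it crosses the y-axis at the gridline y = 0.
Finally, assembling these constraints gives the stated polynomial.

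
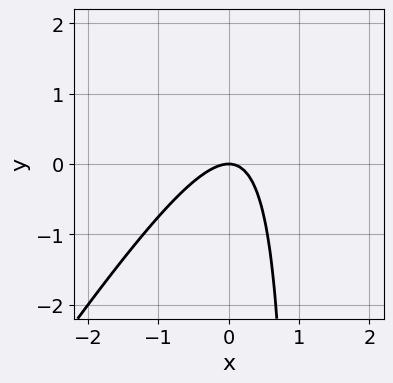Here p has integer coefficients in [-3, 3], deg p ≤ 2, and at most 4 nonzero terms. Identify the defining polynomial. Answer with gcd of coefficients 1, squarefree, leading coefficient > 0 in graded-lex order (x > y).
3*x^2 - 2*x*y + 2*y

First, deg p = 2. No degree-1 curve has this shape.
Then, observable constraints: it crosses the y-axis at the gridline y = 0; it crosses the x-axis at the gridline x = 0.
Finally, putting this together gives p.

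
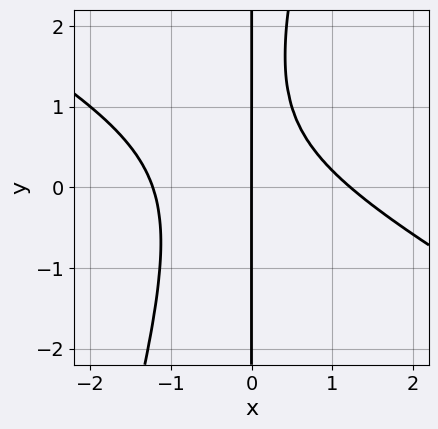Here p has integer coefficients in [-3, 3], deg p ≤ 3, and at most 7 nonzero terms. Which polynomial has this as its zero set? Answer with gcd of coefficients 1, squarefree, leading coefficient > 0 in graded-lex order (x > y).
1. The degree is 3 — a generic line meets the curve in up to 3 points.
2. Against the integer gridlines: it meets the x-axis at x = 0 (among the integer gridlines); the visible y-axis segment lies entirely on the curve.
3. Together with the visible shape, these determine p as stated.

2*x^3 + 3*x^2*y - x*y^2 + 2*x*y - 3*x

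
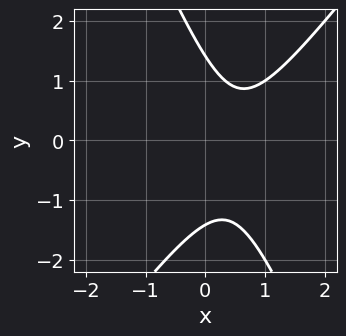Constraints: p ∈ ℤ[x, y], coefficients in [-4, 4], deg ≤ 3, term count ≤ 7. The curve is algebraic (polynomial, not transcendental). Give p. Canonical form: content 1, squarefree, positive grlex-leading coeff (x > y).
1. Degree: a generic line meets the curve in up to 2 points, so deg p = 2.
2. From the visible intercepts: no x-intercept at any integer in the box.
3. Together with the visible shape, these determine p as stated.

3*x^2 - x*y - y^2 - 3*x + 2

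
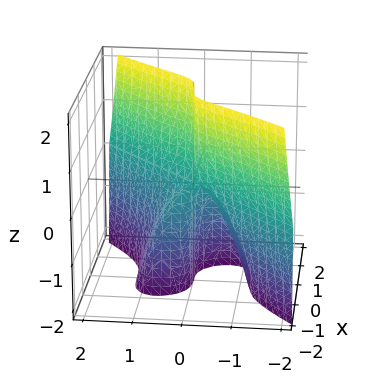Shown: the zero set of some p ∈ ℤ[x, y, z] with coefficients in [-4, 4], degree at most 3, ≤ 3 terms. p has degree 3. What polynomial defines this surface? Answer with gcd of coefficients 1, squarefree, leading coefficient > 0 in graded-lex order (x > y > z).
3*x^3 - 3*y^3 - 2*y*z

(a) deg p = 3. A generic line meets the surface in up to 3 points.
(b) Reading off the gridlines: it meets the y-axis at y = 0 (among the integer gridlines); every point of the z-axis in the box is on the surface.
(c) Assembling these constraints gives the stated polynomial.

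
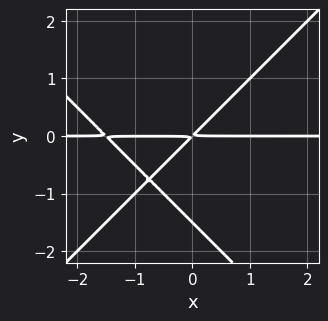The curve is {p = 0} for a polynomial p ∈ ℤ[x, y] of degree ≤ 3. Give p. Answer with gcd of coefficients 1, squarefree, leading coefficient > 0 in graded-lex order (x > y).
2*x^2*y - 2*y^3 + 3*x*y - 3*y^2

First, the degree is 3 — no degree-2 curve has this shape.
Next, against the integer gridlines: the visible x-axis segment lies entirely on the curve.
Finally, assembling these constraints gives the stated polynomial.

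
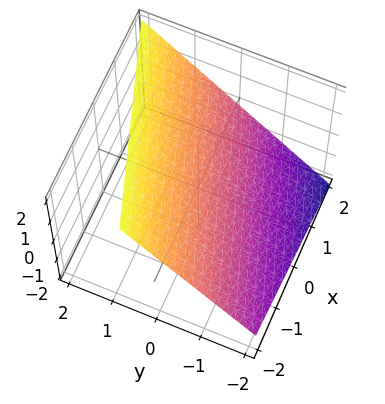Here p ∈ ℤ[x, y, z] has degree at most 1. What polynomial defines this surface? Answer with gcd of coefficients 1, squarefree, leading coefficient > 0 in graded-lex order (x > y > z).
x - 3*y + 3*z - 2

1. Degree: every cross-section is a straight line — this is a plane, so deg p = 1.
2. Observable constraints: it meets the x-axis at x = 2 (among the integer gridlines).
3. Assembling these constraints gives the stated polynomial.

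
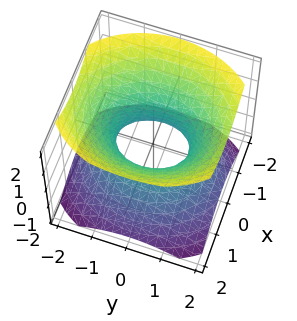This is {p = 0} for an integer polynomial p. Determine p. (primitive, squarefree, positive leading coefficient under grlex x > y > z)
3*x^2 + 2*y^2 - 3*z^2 - 2

1. Degree: one connected sheet with a waist; a quadric, so deg p = 2.
2. Symmetries: the x ↦ −x reflection is a symmetry, so x appears only in even powers; the y ↦ −y reflection is a symmetry, so y appears only in even powers; it's symmetric under z → −z, forcing even powers of z.
3. From the visible intercepts: among the integer gridlines, it crosses the y-axis at y ∈ {-1, 1}; no z-intercept at any integer in the box.
4. Putting this together gives p.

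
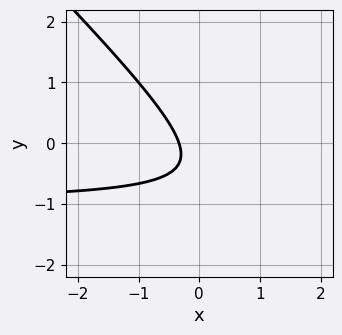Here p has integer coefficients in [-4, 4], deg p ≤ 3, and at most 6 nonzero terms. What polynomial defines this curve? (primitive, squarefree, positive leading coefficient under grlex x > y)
Degree: the shape is more complex than any degree-1 curve, so deg p = 2.
Reading off the gridlines: no y-intercept at any integer in the box.
These observations pin down the coefficients.

3*x*y + 3*y^2 + 3*x + 2*y + 1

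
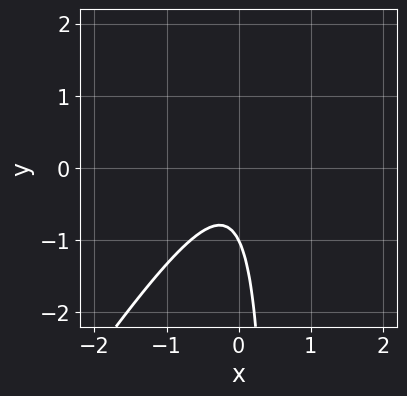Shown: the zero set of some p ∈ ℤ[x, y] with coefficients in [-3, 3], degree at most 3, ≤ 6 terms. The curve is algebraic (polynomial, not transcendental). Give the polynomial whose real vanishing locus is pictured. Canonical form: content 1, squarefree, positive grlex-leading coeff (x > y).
First, the degree is 2 — no degree-1 curve has this shape.
Then, reading off the gridlines: it misses every integer gridline on the x-axis; it meets the y-axis at y = -1 (among the integer gridlines).
Finally, fitting integer coefficients to these (and the overall shape) gives p.

3*x^2 - 2*x*y + y + 1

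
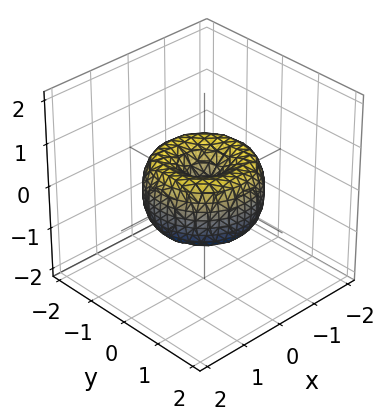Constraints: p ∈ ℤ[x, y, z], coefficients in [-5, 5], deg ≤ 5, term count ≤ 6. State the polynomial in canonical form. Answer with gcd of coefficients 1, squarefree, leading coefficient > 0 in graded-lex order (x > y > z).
2*x^4 + 4*x^2*y^2 + 2*y^4 - 3*x^2 - 3*y^2 + 2*z^2

deg p = 4. A generic line meets the surface in up to 4 points.
Symmetries: rotational symmetry about the z-axis ⇒ p depends on x, y only through x² + y².
From the axis intercepts and sections: it meets the x-axis at x = 0 (among the integer gridlines); one y-axis crossing is at y = 0; a circular section at z = 0 has radius between 1 and 2.
The integer polynomial consistent with all of this is the stated p.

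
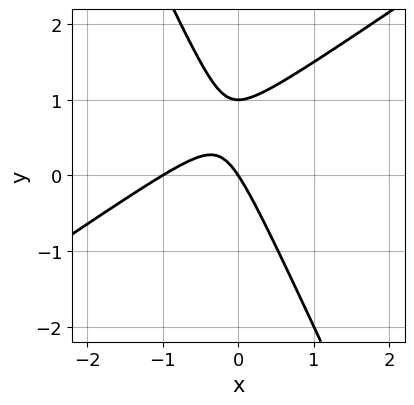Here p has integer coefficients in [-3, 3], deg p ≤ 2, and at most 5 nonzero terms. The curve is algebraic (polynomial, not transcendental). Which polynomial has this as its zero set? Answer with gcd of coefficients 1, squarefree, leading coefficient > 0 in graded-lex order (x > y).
3*x^2 - 3*x*y - 2*y^2 + 3*x + 2*y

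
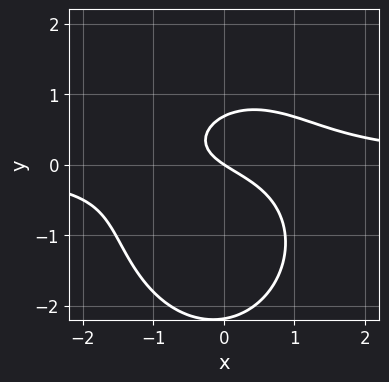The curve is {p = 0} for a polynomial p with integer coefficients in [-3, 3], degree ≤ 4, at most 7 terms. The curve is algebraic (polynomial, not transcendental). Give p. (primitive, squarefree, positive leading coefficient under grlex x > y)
3*x^2*y + 2*y^3 + 3*y^2 - 2*x - 3*y

deg p = 3.
Observable constraints: one x-axis crossing is at x = 0; one y-axis crossing is at y = 0.
Assembling these constraints gives the stated polynomial.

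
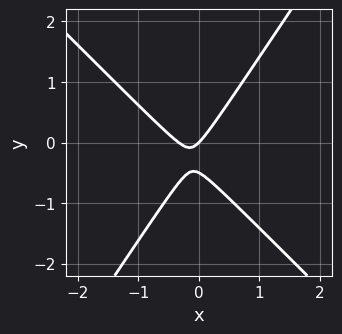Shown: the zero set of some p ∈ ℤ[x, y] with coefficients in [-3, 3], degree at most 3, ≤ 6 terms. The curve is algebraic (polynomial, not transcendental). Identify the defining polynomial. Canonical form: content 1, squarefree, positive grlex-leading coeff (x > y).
3*x^2 + x*y - 2*y^2 + x - y

The degree is 2 — no degree-1 curve has this shape.
Reading off the gridlines: one y-axis crossing is at y = 0; one x-axis crossing is at x = 0.
Matching integer coefficients to the picture gives p.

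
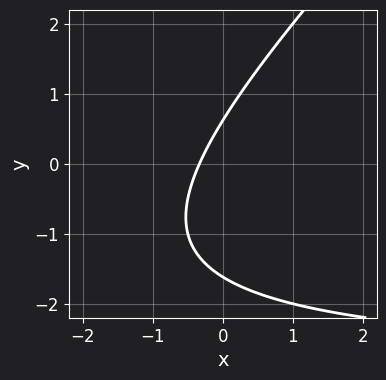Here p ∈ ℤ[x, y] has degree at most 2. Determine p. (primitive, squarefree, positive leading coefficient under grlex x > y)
(a) Degree: no degree-1 curve has this shape, so deg p = 2.
(b) The integer polynomial consistent with all of this is the stated p.

x*y - y^2 + 3*x - y + 1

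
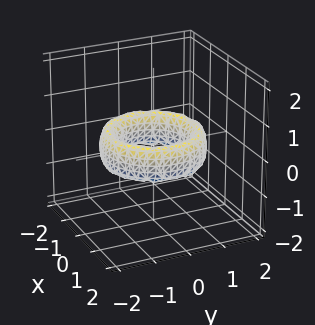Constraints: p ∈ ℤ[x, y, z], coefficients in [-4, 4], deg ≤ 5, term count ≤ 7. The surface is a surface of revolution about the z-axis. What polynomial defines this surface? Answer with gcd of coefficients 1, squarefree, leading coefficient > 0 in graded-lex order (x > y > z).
1. The degree is 4 — a generic line meets the surface in up to 4 points.
2. By symmetry, the z-axis is an axis of rotation, so x and y enter only as x² + y².
3. Observable constraints: a circular section at z = 0 has radius exactly 1; no z-intercept at any integer in the box; the x-axis gridline crossings are at x ∈ {-1, 1}.
4. Matching integer coefficients to the picture gives p.

x^4 + 2*x^2*y^2 + y^4 - 3*x^2 - 3*y^2 + z^2 + 2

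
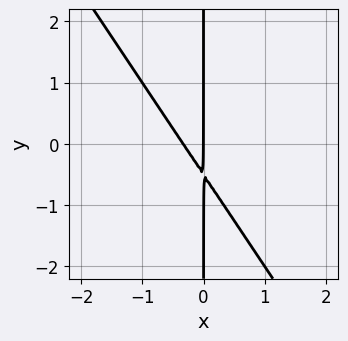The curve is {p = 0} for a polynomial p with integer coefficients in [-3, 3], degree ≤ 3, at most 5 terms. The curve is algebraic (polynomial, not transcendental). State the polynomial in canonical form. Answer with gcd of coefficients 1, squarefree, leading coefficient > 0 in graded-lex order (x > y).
First, degree: no degree-1 curve has this shape, so deg p = 2.
Next, checking where it meets the axes: it meets the x-axis at x = 0 (among the integer gridlines); every point of the y-axis in the box is on the curve.
Finally, assembling these constraints gives the stated polynomial.

3*x^2 + 2*x*y + x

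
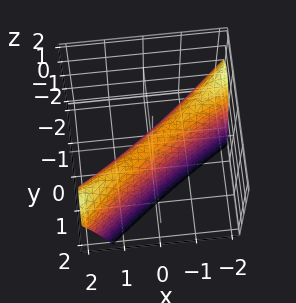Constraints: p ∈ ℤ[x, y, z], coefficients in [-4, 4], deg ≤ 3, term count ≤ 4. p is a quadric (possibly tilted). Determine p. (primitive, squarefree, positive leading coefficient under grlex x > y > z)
x^2 - 3*x*y + 2*y^2 + z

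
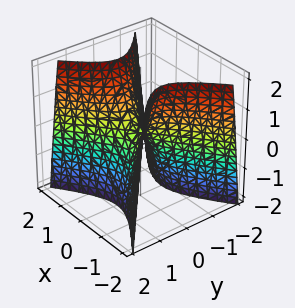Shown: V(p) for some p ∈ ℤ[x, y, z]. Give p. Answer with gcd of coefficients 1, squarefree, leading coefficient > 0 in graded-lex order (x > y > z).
2*x^2 - 3*y^2 - z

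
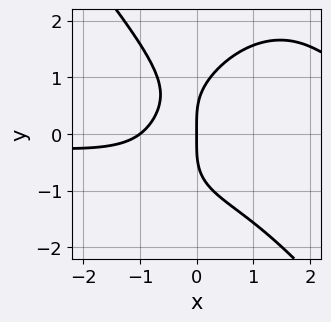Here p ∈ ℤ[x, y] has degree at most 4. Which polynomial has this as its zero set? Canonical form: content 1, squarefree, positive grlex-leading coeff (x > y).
The degree is 4 — the shape is more complex than any degree-3 curve.
From the axis intercepts and sections: the x-axis gridline crossings are at x ∈ {-1, 0}; it meets the y-axis at y = 0 (among the integer gridlines).
Fitting integer coefficients to these (and the overall shape) gives p.

2*x^3*y + y^4 - 2*x^2*y - 3*x^2 - 3*x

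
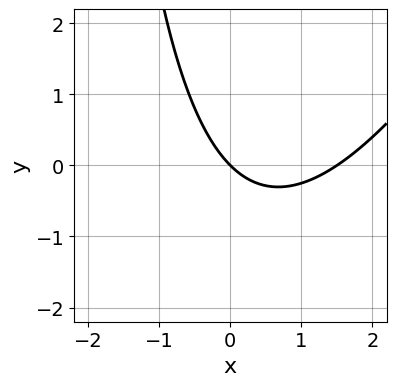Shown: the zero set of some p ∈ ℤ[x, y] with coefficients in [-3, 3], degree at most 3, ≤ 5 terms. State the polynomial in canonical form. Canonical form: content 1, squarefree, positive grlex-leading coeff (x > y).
2*x^2 - x*y - 3*x - 3*y

First, deg p = 2. The shape is more complex than any degree-1 curve.
Then, from the axis intercepts and sections: one y-axis crossing is at y = 0; it meets the x-axis at x = 0 (among the integer gridlines).
Finally, solving for integer coefficients yields p as stated.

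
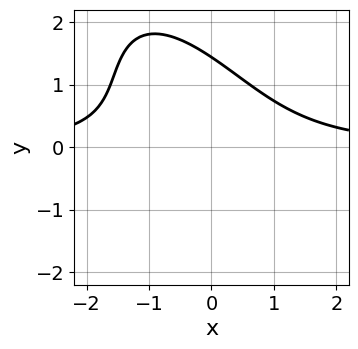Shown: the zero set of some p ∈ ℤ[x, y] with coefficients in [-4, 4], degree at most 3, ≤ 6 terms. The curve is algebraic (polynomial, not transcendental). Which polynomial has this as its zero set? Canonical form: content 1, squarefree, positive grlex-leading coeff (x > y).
1. The degree is 3 — no degree-2 curve has this shape.
2. From the visible intercepts: the curve avoids every integer x-axis point in the box.
3. Fitting integer coefficients to these (and the overall shape) gives p.

2*x^2*y + 2*x*y^2 + y^3 - 3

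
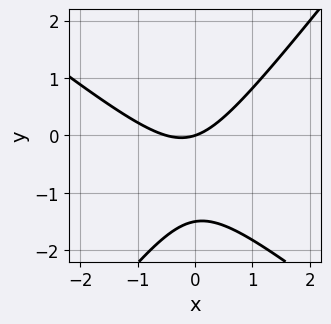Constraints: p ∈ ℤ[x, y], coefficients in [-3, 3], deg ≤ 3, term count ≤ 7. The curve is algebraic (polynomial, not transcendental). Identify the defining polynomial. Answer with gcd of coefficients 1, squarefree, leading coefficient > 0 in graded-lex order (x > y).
2*x^2 + x*y - 2*y^2 + x - 3*y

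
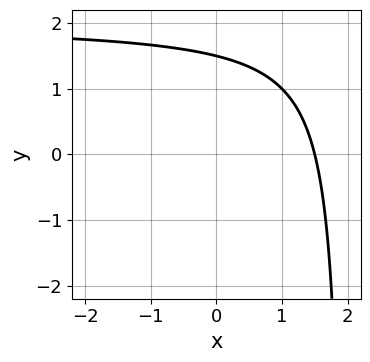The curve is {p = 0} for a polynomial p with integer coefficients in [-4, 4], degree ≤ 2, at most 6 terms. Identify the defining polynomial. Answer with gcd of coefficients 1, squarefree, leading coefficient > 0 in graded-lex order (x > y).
x*y - 2*x - 2*y + 3

First, degree: no degree-1 curve has this shape, so deg p = 2.
Finally, putting this together gives p.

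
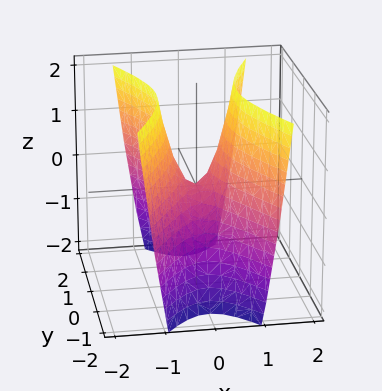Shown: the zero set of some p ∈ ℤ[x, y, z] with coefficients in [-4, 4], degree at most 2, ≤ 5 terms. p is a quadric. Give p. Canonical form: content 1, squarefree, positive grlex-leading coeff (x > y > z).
3*x^2 - y^2 - z

First, deg p = 2.
Then, symmetries: mirror symmetry y ↦ −y ⇒ only even powers of y; the x ↦ −x reflection is a symmetry, so x appears only in even powers.
Then, reading off the gridlines: it crosses the y-axis at the gridline y = 0; it crosses the x-axis at the gridline x = 0; it meets the z-axis at z = 0 (among the integer gridlines).
Finally, assembling these constraints gives the stated polynomial.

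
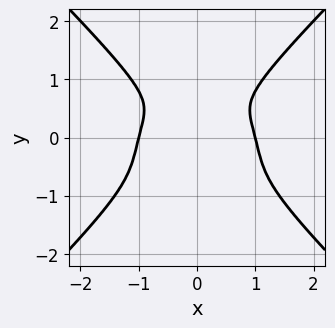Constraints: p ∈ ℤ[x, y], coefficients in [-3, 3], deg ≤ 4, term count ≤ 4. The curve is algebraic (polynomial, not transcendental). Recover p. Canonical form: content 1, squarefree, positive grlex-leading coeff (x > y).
First, the degree is 4 — no degree-3 curve has this shape.
Then, symmetries: the x ↦ −x reflection is a symmetry, so x appears only in even powers.
Next, checking where it meets the axes: among the integer gridlines, it crosses the x-axis at x ∈ {-1, 1}.
Finally, putting this together gives p.

2*x^4 - 2*y^4 + x^2*y - 2*x^2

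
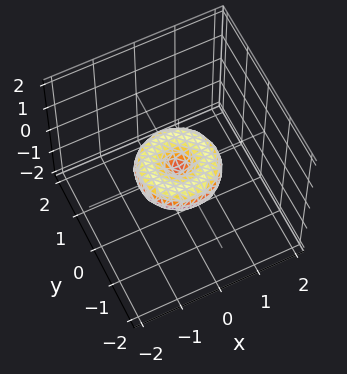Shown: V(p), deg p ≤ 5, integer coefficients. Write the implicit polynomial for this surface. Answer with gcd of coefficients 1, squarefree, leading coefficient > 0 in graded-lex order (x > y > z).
x^4 + 2*x^2*y^2 + y^4 - x^2 - y^2 + 2*z^2

(a) deg p = 4.
(b) By symmetry, every cross-section ⟂ z is a circle, so x, y appear only via x² + y².
(c) From the axis intercepts and sections: the x-axis gridline crossings are at x ∈ {-1, 0, 1}; a circular section at z = 0 has radius exactly 1.
(d) The integer polynomial consistent with all of this is the stated p.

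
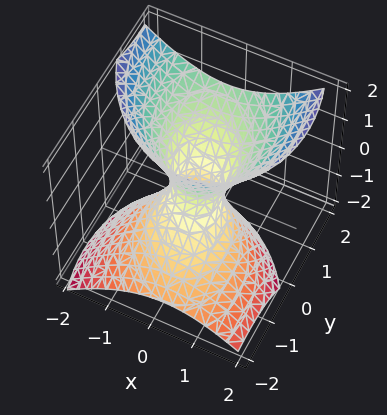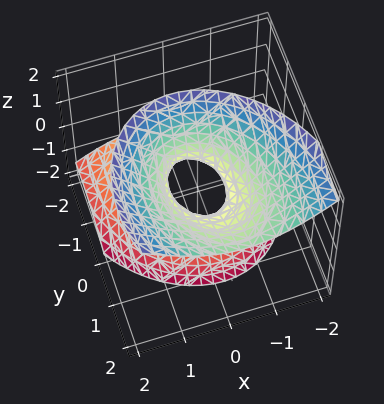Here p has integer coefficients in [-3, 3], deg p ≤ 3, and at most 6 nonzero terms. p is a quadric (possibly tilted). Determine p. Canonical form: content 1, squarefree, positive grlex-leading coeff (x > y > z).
3*x^2 + x*y + 2*y^2 - 3*y*z - 2*z^2 - 1

First, the degree is 2 — no degree-1 surface has this shape.
Then, reading off the gridlines: it misses every integer gridline on the z-axis.
Finally, putting this together gives p.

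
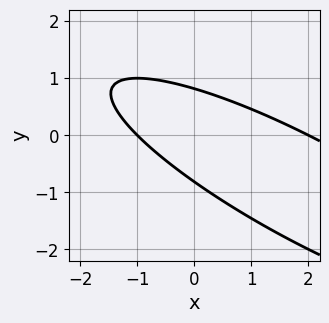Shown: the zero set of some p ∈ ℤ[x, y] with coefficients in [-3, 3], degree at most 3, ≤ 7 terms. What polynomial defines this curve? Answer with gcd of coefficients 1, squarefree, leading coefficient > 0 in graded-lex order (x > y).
x^2 + 3*x*y + 3*y^2 - x - 2

(a) The degree is 2 — no degree-1 curve has this shape.
(b) Observable constraints: the x-axis gridline crossings are at x ∈ {-1, 2}.
(c) These observations pin down the coefficients.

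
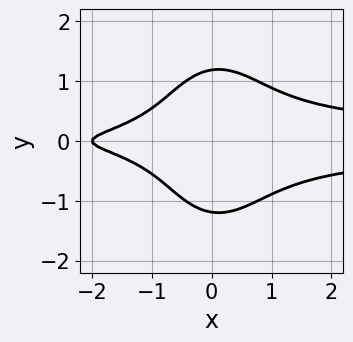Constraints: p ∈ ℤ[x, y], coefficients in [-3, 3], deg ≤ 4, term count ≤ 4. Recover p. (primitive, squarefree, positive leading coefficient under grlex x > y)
3*x^2*y^2 + y^4 - x - 2

The degree is 4 — the shape is more complex than any degree-3 curve.
Symmetries: it's symmetric under y → −y, forcing even powers of y.
Against the integer gridlines: it crosses the x-axis at the gridline x = -2.
Fitting integer coefficients to these (and the overall shape) gives p.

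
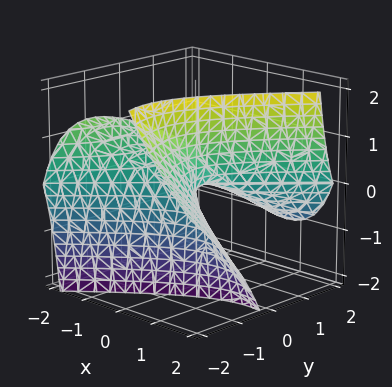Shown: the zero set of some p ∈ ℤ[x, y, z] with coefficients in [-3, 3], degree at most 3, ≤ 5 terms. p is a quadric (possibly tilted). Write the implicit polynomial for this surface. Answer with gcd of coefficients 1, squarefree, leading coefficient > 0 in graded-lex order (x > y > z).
deg p = 2. The shape is more complex than any degree-1 surface.
From the visible intercepts: one x-axis crossing is at x = 0; it crosses the y-axis at the gridline y = 0; it crosses the z-axis at the gridline z = 0.
Solving for integer coefficients yields p as stated.

2*x^2 + 3*x*z - 2*y^2 - 3*y*z - 3*z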